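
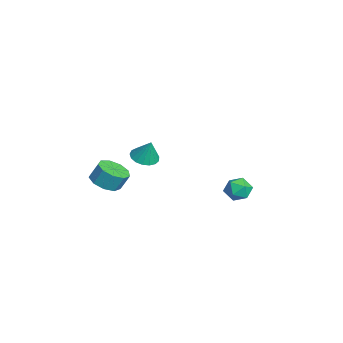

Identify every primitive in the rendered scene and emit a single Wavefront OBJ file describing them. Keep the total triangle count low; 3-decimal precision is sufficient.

v -3.657 -3.655 -3.137
v -3.018 -4.323 -2.841
v -2.945 -3.812 -1.847
v -3.583 -3.145 -2.143
v -2.7 -3.815 -3.126
v -2.627 -3.305 -2.132
v -2.829 -3.233 -3.415
v -2.756 -2.722 -2.421
v -3.346 -2.848 -3.575
v -3.272 -2.337 -2.581
v -4.008 -2.841 -3.53
v -3.934 -2.33 -2.536
v -4.505 -3.215 -3.301
v -4.432 -2.704 -2.306
v -4.606 -3.795 -2.995
v -4.533 -3.285 -2.001
v -4.263 -4.31 -2.756
v -4.189 -3.799 -1.762
v -3.636 -4.519 -2.695
v -3.562 -4.008 -1.701
v -2.928 3.932 -4.445
v -2.13 3.858 -4.127
v -3.41 3.102 -3.433
v -2.612 3.028 -3.115
v -3.028 3.781 -3.062
v -2.731 4.294 -3.688
v -2.809 2.666 -3.872
v -2.512 3.179 -4.498
v -2.057 3.075 -3.773
v -2.192 3.764 -3.272
v -3.348 3.196 -4.288
v -3.483 3.885 -3.787
v 1.323 -2.087 1.46
v 1.865 -1.605 1.173
v 1.697 -1.793 2.66
v 1.565 -1.387 1.214
v 1.209 -1.329 1.311
v 0.879 -1.445 1.442
v 0.651 -1.708 1.578
v 0.577 -2.057 1.686
v 0.673 -2.413 1.743
v 0.919 -2.695 1.735
v 1.257 -2.836 1.664
v 1.61 -2.807 1.547
v 1.897 -2.612 1.409
v 2.053 -2.297 1.284
v 2.041 -1.933 1.198
f 2 1 5
f 2 5 3
f 3 5 6
f 3 6 4
f 5 1 7
f 5 7 6
f 6 7 8
f 6 8 4
f 7 1 9
f 7 9 8
f 8 9 10
f 8 10 4
f 9 1 11
f 9 11 10
f 10 11 12
f 10 12 4
f 11 1 13
f 11 13 12
f 12 13 14
f 12 14 4
f 13 1 15
f 13 15 14
f 14 15 16
f 14 16 4
f 15 1 17
f 15 17 16
f 16 17 18
f 16 18 4
f 17 1 19
f 17 19 18
f 18 19 20
f 18 20 4
f 19 1 2
f 19 2 20
f 20 2 3
f 20 3 4
f 21 32 26
f 21 26 22
f 21 22 28
f 21 28 31
f 21 31 32
f 22 26 30
f 26 32 25
f 32 31 23
f 31 28 27
f 28 22 29
f 24 30 25
f 24 25 23
f 24 23 27
f 24 27 29
f 24 29 30
f 25 30 26
f 23 25 32
f 27 23 31
f 29 27 28
f 30 29 22
f 34 33 36
f 34 36 35
f 36 33 37
f 36 37 35
f 37 33 38
f 37 38 35
f 38 33 39
f 38 39 35
f 39 33 40
f 39 40 35
f 40 33 41
f 40 41 35
f 41 33 42
f 41 42 35
f 42 33 43
f 42 43 35
f 43 33 44
f 43 44 35
f 44 33 45
f 44 45 35
f 45 33 46
f 45 46 35
f 46 33 47
f 46 47 35
f 47 33 34
f 47 34 35



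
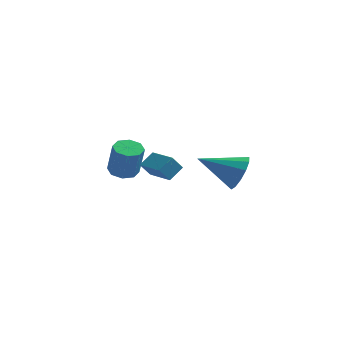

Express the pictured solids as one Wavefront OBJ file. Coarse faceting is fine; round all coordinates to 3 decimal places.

v 2.58 -2.572 -0.086
v 3.036 -2.806 0.75
v 0.8 -3.008 0.766
v 2.92 -2.267 0.781
v 2.695 -1.825 0.538
v 2.434 -1.621 0.097
v 2.219 -1.718 -0.402
v 2.119 -2.087 -0.801
v 2.165 -2.61 -0.973
v 2.342 -3.121 -0.862
v 2.595 -3.458 -0.506
v 2.844 -3.514 -0.015
v 3.008 -3.271 0.452
v -2.802 0.472 -1.691
v -2.373 1.147 -1.143
v -2.398 0.8 -2.413
v -1.969 1.476 -1.865
v -1.611 -0.476 -1.455
v -1.182 0.2 -0.907
v -1.207 -0.147 -2.177
v -0.778 0.528 -1.629
v -3.736 0.943 -2.367
v -3.347 1.583 -2.32
v -2.975 1.236 -0.667
v -3.364 0.597 -0.713
v -3.9 1.651 -2.182
v -3.528 1.305 -0.528
v -4.356 1.305 -2.151
v -3.984 0.959 -0.498
v -4.45 0.747 -2.247
v -4.078 0.401 -0.594
v -4.125 0.304 -2.413
v -3.753 -0.043 -0.76
v -3.572 0.235 -2.552
v -3.2 -0.111 -0.898
v -3.116 0.581 -2.582
v -2.744 0.235 -0.929
v -3.022 1.139 -2.486
v -2.65 0.793 -0.833
f 2 1 4
f 2 4 3
f 4 1 5
f 4 5 3
f 5 1 6
f 5 6 3
f 6 1 7
f 6 7 3
f 7 1 8
f 7 8 3
f 8 1 9
f 8 9 3
f 9 1 10
f 9 10 3
f 10 1 11
f 10 11 3
f 11 1 12
f 11 12 3
f 12 1 13
f 12 13 3
f 13 1 2
f 13 2 3
f 15 17 14
f 18 15 14
f 14 17 16
f 16 18 14
f 15 21 17
f 19 15 18
f 19 21 15
f 17 21 16
f 20 18 16
f 16 21 20
f 20 19 18
f 21 19 20
f 23 22 26
f 23 26 24
f 24 26 27
f 24 27 25
f 26 22 28
f 26 28 27
f 27 28 29
f 27 29 25
f 28 22 30
f 28 30 29
f 29 30 31
f 29 31 25
f 30 22 32
f 30 32 31
f 31 32 33
f 31 33 25
f 32 22 34
f 32 34 33
f 33 34 35
f 33 35 25
f 34 22 36
f 34 36 35
f 35 36 37
f 35 37 25
f 36 22 38
f 36 38 37
f 37 38 39
f 37 39 25
f 38 22 23
f 38 23 39
f 39 23 24
f 39 24 25



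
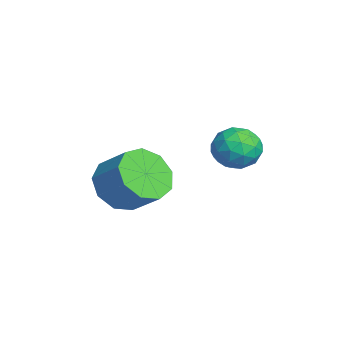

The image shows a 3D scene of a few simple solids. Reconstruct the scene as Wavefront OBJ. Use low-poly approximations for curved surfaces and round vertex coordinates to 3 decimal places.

v 0.715 0.53 -2.44
v 1.417 -0.167 -2.471
v 2.147 0.533 -1.67
v 1.445 1.23 -1.64
v 1.52 0.287 -2.962
v 2.25 0.987 -2.162
v 1.247 0.855 -3.21
v 1.977 1.555 -2.409
v 0.724 1.271 -3.097
v 1.454 1.971 -2.296
v 0.197 1.34 -2.677
v 0.928 2.04 -1.876
v -0.087 1.03 -2.146
v 0.643 1.73 -1.346
v 0.004 0.486 -1.753
v 0.734 1.186 -0.953
v 0.427 -0.037 -1.682
v 1.157 0.663 -0.881
v 0.985 -0.295 -1.965
v 1.716 0.405 -1.165
v 1.799 4.512 -0.471
v 2.505 4.188 -0.656
v 1.275 3.332 -0.404
v 1.981 3.008 -0.589
v 1.878 3.364 0.119
v 2.202 4.094 0.078
v 1.578 3.426 -1.138
v 1.902 4.156 -1.179
v 2.369 3.517 -1.067
v 2.554 3.479 -0.291
v 1.226 4.041 -0.769
v 1.411 4.003 0.007
v 2.198 4.454 -0.569
v 1.582 3.066 -0.491
v 1.521 3.276 -0.075
v 1.937 3.085 -0.183
v 2.019 4.398 -0.138
v 2.435 4.208 -0.247
v 2.066 3.724 0.208
v 1.345 3.312 -0.813
v 1.761 3.122 -0.922
v 1.843 4.435 -0.877
v 2.259 4.244 -0.985
v 1.714 3.796 -1.268
v 2.533 3.869 -0.92
v 2.225 3.175 -0.881
v 1.988 3.421 -1.203
v 2.179 3.85 -1.227
v 2.642 3.846 -0.463
v 2.334 3.152 -0.424
v 2.273 3.362 -0.008
v 2.464 3.791 -0.032
v 2.562 3.452 -0.705
v 1.446 4.368 -0.636
v 1.138 3.674 -0.597
v 1.316 3.729 -1.028
v 1.507 4.158 -1.052
v 1.555 4.345 -0.179
v 1.247 3.651 -0.14
v 1.601 3.67 0.167
v 1.792 4.099 0.143
v 1.218 4.068 -0.355
f 2 1 5
f 2 5 3
f 3 5 6
f 3 6 4
f 5 1 7
f 5 7 6
f 6 7 8
f 6 8 4
f 7 1 9
f 7 9 8
f 8 9 10
f 8 10 4
f 9 1 11
f 9 11 10
f 10 11 12
f 10 12 4
f 11 1 13
f 11 13 12
f 12 13 14
f 12 14 4
f 13 1 15
f 13 15 14
f 14 15 16
f 14 16 4
f 15 1 17
f 15 17 16
f 16 17 18
f 16 18 4
f 17 1 19
f 17 19 18
f 18 19 20
f 18 20 4
f 19 1 2
f 19 2 20
f 20 2 3
f 20 3 4
f 21 58 37
f 58 32 61
f 37 61 26
f 58 61 37
f 21 37 33
f 37 26 38
f 33 38 22
f 37 38 33
f 21 33 42
f 33 22 43
f 42 43 28
f 33 43 42
f 21 42 54
f 42 28 57
f 54 57 31
f 42 57 54
f 21 54 58
f 54 31 62
f 58 62 32
f 54 62 58
f 22 38 49
f 38 26 52
f 49 52 30
f 38 52 49
f 26 61 39
f 61 32 60
f 39 60 25
f 61 60 39
f 32 62 59
f 62 31 55
f 59 55 23
f 62 55 59
f 31 57 56
f 57 28 44
f 56 44 27
f 57 44 56
f 28 43 48
f 43 22 45
f 48 45 29
f 43 45 48
f 24 50 36
f 50 30 51
f 36 51 25
f 50 51 36
f 24 36 34
f 36 25 35
f 34 35 23
f 36 35 34
f 24 34 41
f 34 23 40
f 41 40 27
f 34 40 41
f 24 41 46
f 41 27 47
f 46 47 29
f 41 47 46
f 24 46 50
f 46 29 53
f 50 53 30
f 46 53 50
f 25 51 39
f 51 30 52
f 39 52 26
f 51 52 39
f 23 35 59
f 35 25 60
f 59 60 32
f 35 60 59
f 27 40 56
f 40 23 55
f 56 55 31
f 40 55 56
f 29 47 48
f 47 27 44
f 48 44 28
f 47 44 48
f 30 53 49
f 53 29 45
f 49 45 22
f 53 45 49



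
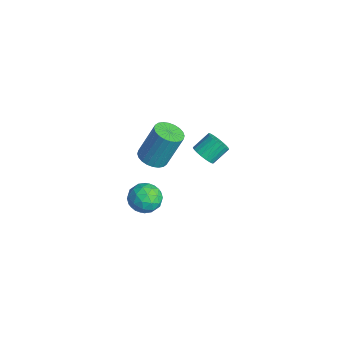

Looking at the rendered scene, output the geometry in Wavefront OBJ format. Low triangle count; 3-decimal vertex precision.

v 0.741 -0.09 2.095
v 1.374 -0.216 2.39
v 1.213 0.684 3.12
v 0.579 0.81 2.825
v 1.444 -0.028 2.174
v 1.282 0.872 2.904
v 1.392 0.15 1.944
v 1.23 1.05 2.673
v 1.227 0.286 1.74
v 1.066 1.186 2.469
v 0.979 0.356 1.597
v 0.817 1.257 2.327
v 0.689 0.35 1.541
v 0.527 1.25 2.27
v 0.408 0.268 1.58
v 0.247 1.168 2.31
v 0.185 0.124 1.709
v 0.023 1.024 2.438
v 0.058 -0.058 1.904
v -0.104 0.842 2.634
v 0.049 -0.244 2.132
v -0.113 0.656 2.862
v 0.159 -0.405 2.354
v -0.002 0.496 3.084
v 0.371 -0.51 2.532
v 0.209 0.39 3.261
v 0.646 -0.543 2.633
v 0.484 0.357 3.363
v 0.937 -0.498 2.642
v 0.776 0.402 3.372
v 1.195 -0.382 2.556
v 1.033 0.518 3.286
v 0.089 -2.591 2.142
v 0.72 -3.102 2.311
v 0.883 -2.24 4.307
v 0.251 -1.729 4.138
v 0.877 -2.846 2.188
v 1.04 -1.985 4.184
v 0.913 -2.552 2.058
v 1.076 -1.69 4.054
v 0.824 -2.263 1.941
v 0.987 -1.402 3.937
v 0.623 -2.025 1.854
v 0.786 -1.163 3.85
v 0.341 -1.872 1.811
v 0.503 -1.011 3.807
v 0.02 -1.829 1.819
v 0.183 -0.968 3.815
v -0.291 -1.902 1.876
v -0.128 -1.041 3.872
v -0.543 -2.08 1.973
v -0.38 -1.218 3.969
v -0.7 -2.335 2.096
v -0.537 -1.474 4.092
v -0.736 -2.63 2.226
v -0.573 -1.768 4.222
v -0.647 -2.918 2.343
v -0.484 -2.057 4.339
v -0.446 -3.157 2.43
v -0.283 -2.295 4.426
v -0.163 -3.309 2.473
v -0.001 -2.448 4.469
v 0.157 -3.352 2.465
v 0.32 -2.491 4.461
v 0.468 -3.279 2.408
v 0.631 -2.418 4.404
v -1.549 -1.835 -4.006
v -1.038 -2.668 -3.753
v -2.582 -2.092 -2.767
v -2.071 -2.925 -2.514
v -1.65 -2.016 -2.386
v -1.012 -1.857 -3.152
v -2.608 -2.903 -3.368
v -1.97 -2.744 -4.134
v -1.692 -3.328 -3.358
v -1.1 -2.779 -2.752
v -2.52 -1.981 -3.768
v -1.928 -1.432 -3.162
v -1.203 -2.229 -3.988
v -2.417 -2.531 -2.532
v -2.17 -1.997 -2.457
v -1.869 -2.486 -2.308
v -1.188 -1.753 -3.635
v -0.887 -2.242 -3.486
v -1.247 -1.859 -2.683
v -2.733 -2.518 -3.034
v -2.432 -3.007 -2.885
v -1.751 -2.274 -4.212
v -1.45 -2.763 -4.063
v -2.373 -2.901 -3.837
v -1.287 -3.106 -3.607
v -1.894 -3.257 -2.879
v -2.21 -3.244 -3.381
v -1.835 -3.151 -3.831
v -0.939 -2.784 -3.251
v -1.546 -2.935 -2.522
v -1.299 -2.401 -2.448
v -0.924 -2.307 -2.898
v -1.324 -3.172 -3.019
v -2.074 -1.825 -3.998
v -2.681 -1.976 -3.269
v -2.696 -2.453 -3.622
v -2.321 -2.359 -4.072
v -1.726 -1.503 -3.641
v -2.333 -1.654 -2.913
v -1.785 -1.609 -2.689
v -1.41 -1.516 -3.139
v -2.296 -1.588 -3.501
f 2 1 5
f 2 5 3
f 3 5 6
f 3 6 4
f 5 1 7
f 5 7 6
f 6 7 8
f 6 8 4
f 7 1 9
f 7 9 8
f 8 9 10
f 8 10 4
f 9 1 11
f 9 11 10
f 10 11 12
f 10 12 4
f 11 1 13
f 11 13 12
f 12 13 14
f 12 14 4
f 13 1 15
f 13 15 14
f 14 15 16
f 14 16 4
f 15 1 17
f 15 17 16
f 16 17 18
f 16 18 4
f 17 1 19
f 17 19 18
f 18 19 20
f 18 20 4
f 19 1 21
f 19 21 20
f 20 21 22
f 20 22 4
f 21 1 23
f 21 23 22
f 22 23 24
f 22 24 4
f 23 1 25
f 23 25 24
f 24 25 26
f 24 26 4
f 25 1 27
f 25 27 26
f 26 27 28
f 26 28 4
f 27 1 29
f 27 29 28
f 28 29 30
f 28 30 4
f 29 1 31
f 29 31 30
f 30 31 32
f 30 32 4
f 31 1 2
f 31 2 32
f 32 2 3
f 32 3 4
f 34 33 37
f 34 37 35
f 35 37 38
f 35 38 36
f 37 33 39
f 37 39 38
f 38 39 40
f 38 40 36
f 39 33 41
f 39 41 40
f 40 41 42
f 40 42 36
f 41 33 43
f 41 43 42
f 42 43 44
f 42 44 36
f 43 33 45
f 43 45 44
f 44 45 46
f 44 46 36
f 45 33 47
f 45 47 46
f 46 47 48
f 46 48 36
f 47 33 49
f 47 49 48
f 48 49 50
f 48 50 36
f 49 33 51
f 49 51 50
f 50 51 52
f 50 52 36
f 51 33 53
f 51 53 52
f 52 53 54
f 52 54 36
f 53 33 55
f 53 55 54
f 54 55 56
f 54 56 36
f 55 33 57
f 55 57 56
f 56 57 58
f 56 58 36
f 57 33 59
f 57 59 58
f 58 59 60
f 58 60 36
f 59 33 61
f 59 61 60
f 60 61 62
f 60 62 36
f 61 33 63
f 61 63 62
f 62 63 64
f 62 64 36
f 63 33 65
f 63 65 64
f 64 65 66
f 64 66 36
f 65 33 34
f 65 34 66
f 66 34 35
f 66 35 36
f 67 104 83
f 104 78 107
f 83 107 72
f 104 107 83
f 67 83 79
f 83 72 84
f 79 84 68
f 83 84 79
f 67 79 88
f 79 68 89
f 88 89 74
f 79 89 88
f 67 88 100
f 88 74 103
f 100 103 77
f 88 103 100
f 67 100 104
f 100 77 108
f 104 108 78
f 100 108 104
f 68 84 95
f 84 72 98
f 95 98 76
f 84 98 95
f 72 107 85
f 107 78 106
f 85 106 71
f 107 106 85
f 78 108 105
f 108 77 101
f 105 101 69
f 108 101 105
f 77 103 102
f 103 74 90
f 102 90 73
f 103 90 102
f 74 89 94
f 89 68 91
f 94 91 75
f 89 91 94
f 70 96 82
f 96 76 97
f 82 97 71
f 96 97 82
f 70 82 80
f 82 71 81
f 80 81 69
f 82 81 80
f 70 80 87
f 80 69 86
f 87 86 73
f 80 86 87
f 70 87 92
f 87 73 93
f 92 93 75
f 87 93 92
f 70 92 96
f 92 75 99
f 96 99 76
f 92 99 96
f 71 97 85
f 97 76 98
f 85 98 72
f 97 98 85
f 69 81 105
f 81 71 106
f 105 106 78
f 81 106 105
f 73 86 102
f 86 69 101
f 102 101 77
f 86 101 102
f 75 93 94
f 93 73 90
f 94 90 74
f 93 90 94
f 76 99 95
f 99 75 91
f 95 91 68
f 99 91 95



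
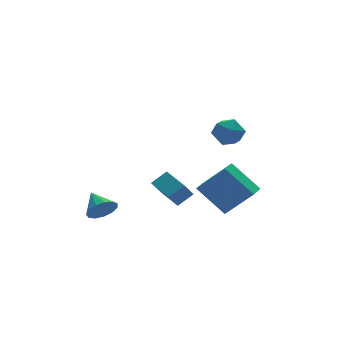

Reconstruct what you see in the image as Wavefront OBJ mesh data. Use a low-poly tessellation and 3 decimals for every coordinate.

v -1.718 3.096 -3.534
v -1.464 3.437 -4.199
v -1.722 4.244 -2.946
v -1.909 3.444 -4.217
v -2.293 3.341 -4.017
v -2.495 3.16 -3.664
v -2.45 2.958 -3.27
v -2.173 2.801 -2.959
v -1.752 2.736 -2.831
v -1.32 2.786 -2.926
v -1.014 2.934 -3.214
v -0.932 3.134 -3.603
v -1.1 3.321 -3.971
v 0.597 0.997 -2.24
v 1.396 0.978 -1.69
v 0.513 2.545 -2.063
v 1.311 2.526 -1.513
v 1.129 1.114 -3.007
v 1.927 1.095 -2.457
v 1.044 2.662 -2.83
v 1.843 2.643 -2.28
v 1.738 -0.834 2.435
v 2.364 -0.667 2.955
v 2.256 -2.053 2.205
v 2.882 -1.886 2.725
v 2.111 -1.985 3.02
v 1.791 -1.232 3.162
v 2.829 -1.488 1.998
v 2.509 -0.735 2.14
v 3.038 -1.071 2.685
v 2.594 -1.378 3.317
v 2.026 -1.342 1.843
v 1.582 -1.649 2.475
v 2.818 -0.237 -3.316
v 3.836 -1.054 -1.908
v 1.997 0.958 -2.027
v 3.015 0.141 -0.619
v 3.545 0.419 -3.461
v 4.563 -0.398 -2.053
v 2.724 1.614 -2.172
v 3.742 0.797 -0.764
f 2 1 4
f 2 4 3
f 4 1 5
f 4 5 3
f 5 1 6
f 5 6 3
f 6 1 7
f 6 7 3
f 7 1 8
f 7 8 3
f 8 1 9
f 8 9 3
f 9 1 10
f 9 10 3
f 10 1 11
f 10 11 3
f 11 1 12
f 11 12 3
f 12 1 13
f 12 13 3
f 13 1 2
f 13 2 3
f 15 17 14
f 18 15 14
f 14 17 16
f 16 18 14
f 15 21 17
f 19 15 18
f 19 21 15
f 17 21 16
f 20 18 16
f 16 21 20
f 20 19 18
f 21 19 20
f 22 33 27
f 22 27 23
f 22 23 29
f 22 29 32
f 22 32 33
f 23 27 31
f 27 33 26
f 33 32 24
f 32 29 28
f 29 23 30
f 25 31 26
f 25 26 24
f 25 24 28
f 25 28 30
f 25 30 31
f 26 31 27
f 24 26 33
f 28 24 32
f 30 28 29
f 31 30 23
f 35 37 34
f 38 35 34
f 34 37 36
f 36 38 34
f 35 41 37
f 39 35 38
f 39 41 35
f 37 41 36
f 40 38 36
f 36 41 40
f 40 39 38
f 41 39 40



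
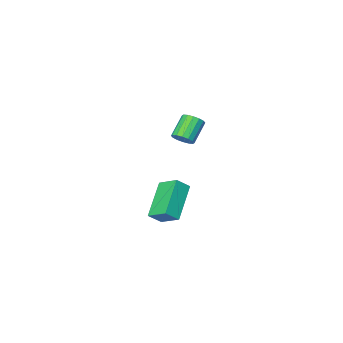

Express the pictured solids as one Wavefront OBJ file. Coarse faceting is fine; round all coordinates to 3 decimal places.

v 1.204 -3.936 -3.088
v 0.866 -2.903 -2.47
v 0.562 -3.811 -3.647
v 0.225 -2.778 -3.029
v 2.495 -2.782 -4.311
v 2.158 -1.749 -3.693
v 1.854 -2.657 -4.87
v 1.516 -1.624 -4.252
v 1.781 -0.875 1.514
v 2.203 -1.056 1.834
v 1.361 -1.506 2.687
v 0.939 -1.325 2.366
v 2.15 -0.785 1.925
v 1.308 -1.236 2.778
v 1.998 -0.539 1.906
v 1.157 -0.99 2.758
v 1.788 -0.383 1.781
v 0.947 -0.833 2.634
v 1.576 -0.358 1.585
v 0.735 -0.809 2.438
v 1.419 -0.472 1.37
v 0.578 -0.923 2.222
v 1.359 -0.694 1.193
v 0.517 -1.144 2.046
v 1.412 -0.964 1.102
v 0.57 -1.415 1.955
v 1.563 -1.21 1.122
v 0.722 -1.661 1.974
v 1.773 -1.367 1.246
v 0.932 -1.817 2.099
v 1.985 -1.391 1.442
v 1.144 -1.842 2.295
v 2.142 -1.277 1.658
v 1.301 -1.728 2.51
f 2 4 1
f 5 2 1
f 1 4 3
f 3 5 1
f 2 8 4
f 6 2 5
f 6 8 2
f 4 8 3
f 7 5 3
f 3 8 7
f 7 6 5
f 8 6 7
f 10 9 13
f 10 13 11
f 11 13 14
f 11 14 12
f 13 9 15
f 13 15 14
f 14 15 16
f 14 16 12
f 15 9 17
f 15 17 16
f 16 17 18
f 16 18 12
f 17 9 19
f 17 19 18
f 18 19 20
f 18 20 12
f 19 9 21
f 19 21 20
f 20 21 22
f 20 22 12
f 21 9 23
f 21 23 22
f 22 23 24
f 22 24 12
f 23 9 25
f 23 25 24
f 24 25 26
f 24 26 12
f 25 9 27
f 25 27 26
f 26 27 28
f 26 28 12
f 27 9 29
f 27 29 28
f 28 29 30
f 28 30 12
f 29 9 31
f 29 31 30
f 30 31 32
f 30 32 12
f 31 9 33
f 31 33 32
f 32 33 34
f 32 34 12
f 33 9 10
f 33 10 34
f 34 10 11
f 34 11 12



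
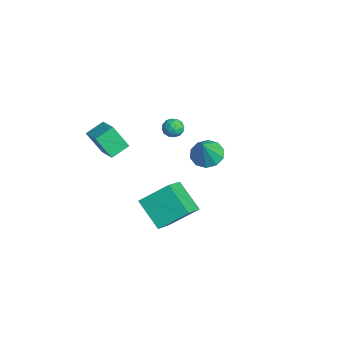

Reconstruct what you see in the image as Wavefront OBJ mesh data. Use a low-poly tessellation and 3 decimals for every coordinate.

v -3.946 -3.628 1.869
v -2.518 -3.496 2.484
v -4.247 -2.542 2.335
v -2.82 -2.409 2.95
v -3.42 -2.891 0.49
v -1.993 -2.758 1.105
v -3.722 -1.804 0.956
v -2.294 -1.672 1.571
v -1.943 0.789 3.233
v -1.464 1.03 2.862
v -1.296 0.03 3.578
v -0.817 0.271 3.207
v -1.028 0.606 3.725
v -1.428 1.075 3.512
v -1.332 -0.015 2.928
v -1.732 0.454 2.715
v -1.086 0.533 2.674
v -0.898 0.916 3.166
v -1.862 0.144 3.274
v -1.674 0.527 3.766
v -1.76 0.976 3.018
v -1 0.084 3.422
v -1.124 0.281 3.727
v -0.842 0.422 3.509
v -1.739 1.003 3.399
v -1.457 1.144 3.181
v -1.201 0.895 3.688
v -1.303 -0.084 3.259
v -1.021 0.057 3.041
v -1.918 0.638 2.931
v -1.636 0.779 2.713
v -1.559 0.165 2.752
v -1.257 0.825 2.689
v -0.876 0.379 2.891
v -1.179 0.211 2.728
v -1.414 0.487 2.602
v -1.146 1.051 2.978
v -0.766 0.605 3.181
v -0.89 0.802 3.485
v -1.125 1.077 3.36
v -0.924 0.759 2.867
v -1.994 0.455 3.259
v -1.614 0.009 3.462
v -1.635 -0.017 3.08
v -1.87 0.258 2.955
v -1.884 0.681 3.549
v -1.503 0.235 3.751
v -1.346 0.573 3.838
v -1.581 0.849 3.712
v -1.836 0.301 3.573
v -2.67 2.976 -0.711
v -2.004 3.706 -0.764
v -1.89 2.384 0.951
v -2.491 3.917 -0.46
v -3.047 3.768 -0.252
v -3.459 3.317 -0.22
v -3.57 2.736 -0.375
v -3.337 2.246 -0.659
v -2.849 2.036 -0.963
v -2.293 2.184 -1.171
v -1.881 2.636 -1.203
v -1.771 3.217 -1.048
v 3.067 -1.189 -0.818
v 1.569 -1.765 0.392
v 3.353 0.373 0.28
v 1.855 -0.204 1.49
v 4.445 -2.276 0.37
v 2.947 -2.853 1.58
v 4.731 -0.715 1.468
v 3.233 -1.291 2.678
f 2 4 1
f 5 2 1
f 1 4 3
f 3 5 1
f 2 8 4
f 6 2 5
f 6 8 2
f 4 8 3
f 7 5 3
f 3 8 7
f 7 6 5
f 8 6 7
f 9 46 25
f 46 20 49
f 25 49 14
f 46 49 25
f 9 25 21
f 25 14 26
f 21 26 10
f 25 26 21
f 9 21 30
f 21 10 31
f 30 31 16
f 21 31 30
f 9 30 42
f 30 16 45
f 42 45 19
f 30 45 42
f 9 42 46
f 42 19 50
f 46 50 20
f 42 50 46
f 10 26 37
f 26 14 40
f 37 40 18
f 26 40 37
f 14 49 27
f 49 20 48
f 27 48 13
f 49 48 27
f 20 50 47
f 50 19 43
f 47 43 11
f 50 43 47
f 19 45 44
f 45 16 32
f 44 32 15
f 45 32 44
f 16 31 36
f 31 10 33
f 36 33 17
f 31 33 36
f 12 38 24
f 38 18 39
f 24 39 13
f 38 39 24
f 12 24 22
f 24 13 23
f 22 23 11
f 24 23 22
f 12 22 29
f 22 11 28
f 29 28 15
f 22 28 29
f 12 29 34
f 29 15 35
f 34 35 17
f 29 35 34
f 12 34 38
f 34 17 41
f 38 41 18
f 34 41 38
f 13 39 27
f 39 18 40
f 27 40 14
f 39 40 27
f 11 23 47
f 23 13 48
f 47 48 20
f 23 48 47
f 15 28 44
f 28 11 43
f 44 43 19
f 28 43 44
f 17 35 36
f 35 15 32
f 36 32 16
f 35 32 36
f 18 41 37
f 41 17 33
f 37 33 10
f 41 33 37
f 52 51 54
f 52 54 53
f 54 51 55
f 54 55 53
f 55 51 56
f 55 56 53
f 56 51 57
f 56 57 53
f 57 51 58
f 57 58 53
f 58 51 59
f 58 59 53
f 59 51 60
f 59 60 53
f 60 51 61
f 60 61 53
f 61 51 62
f 61 62 53
f 62 51 52
f 62 52 53
f 64 66 63
f 67 64 63
f 63 66 65
f 65 67 63
f 64 70 66
f 68 64 67
f 68 70 64
f 66 70 65
f 69 67 65
f 65 70 69
f 69 68 67
f 70 68 69



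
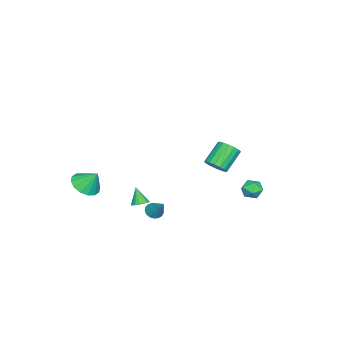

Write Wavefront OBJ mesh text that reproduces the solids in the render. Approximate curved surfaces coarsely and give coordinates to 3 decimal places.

v 3.518 -3.948 0.661
v 4.218 -3.5 0.315
v 3.542 -3.212 1.659
v 3.841 -3.275 0.158
v 3.378 -3.23 0.136
v 2.952 -3.377 0.255
v 2.678 -3.678 0.482
v 2.629 -4.05 0.758
v 2.818 -4.395 1.007
v 3.195 -4.62 1.164
v 3.658 -4.665 1.186
v 4.084 -4.518 1.067
v 4.358 -4.217 0.84
v 4.407 -3.845 0.564
v -4.475 3.025 -2.068
v -3.932 3.407 -2.331
v -4.048 2.073 -2.569
v -3.505 2.455 -2.832
v -3.549 2.334 -2.129
v -3.813 2.922 -1.819
v -4.167 2.558 -3.081
v -4.431 3.146 -2.771
v -3.741 3.118 -2.957
v -3.359 2.98 -2.369
v -4.621 2.5 -2.531
v -4.239 2.362 -1.943
v 1.716 -0.78 -1.707
v 1.929 -0.448 -2.075
v 2.324 0.02 -0.633
v 1.699 -0.342 -2.023
v 1.473 -0.337 -1.898
v 1.302 -0.433 -1.73
v 1.226 -0.609 -1.556
v 1.262 -0.824 -1.417
v 1.402 -1.028 -1.344
v 1.614 -1.176 -1.354
v 1.849 -1.233 -1.445
v 2.054 -1.186 -1.596
v 2.181 -1.046 -1.772
v 2.201 -0.845 -1.933
v 2.11 -0.629 -2.043
v 2.47 -1.258 -0.802
v 2.781 -0.936 -0.558
v 2.13 -1.662 0.162
v 2.589 -0.817 -0.576
v 2.373 -0.785 -0.638
v 2.177 -0.847 -0.734
v 2.038 -0.99 -0.842
v 1.985 -1.186 -0.943
v 2.028 -1.397 -1.016
v 2.159 -1.58 -1.047
v 2.351 -1.699 -1.029
v 2.567 -1.731 -0.966
v 2.764 -1.669 -0.871
v 2.902 -1.526 -0.762
v 2.955 -1.33 -0.662
v 2.912 -1.119 -0.589
v 2.874 3.139 3.239
v 3.312 3.545 3.542
v 2.284 3.908 4.543
v 1.846 3.501 4.241
v 3.169 3.734 3.327
v 2.141 4.096 4.328
v 2.958 3.787 3.091
v 1.93 4.149 4.092
v 2.727 3.691 2.889
v 1.699 4.053 3.89
v 2.531 3.469 2.768
v 1.503 3.831 3.769
v 2.413 3.171 2.754
v 1.385 3.533 3.756
v 2.401 2.866 2.852
v 1.373 3.228 3.853
v 2.497 2.623 3.039
v 1.469 2.985 4.04
v 2.679 2.499 3.271
v 1.651 2.861 4.272
v 2.907 2.521 3.496
v 1.878 2.883 4.497
v 3.126 2.685 3.663
v 2.098 3.047 4.664
v 3.288 2.953 3.732
v 2.26 3.315 4.733
v 3.355 3.263 3.689
v 2.327 3.626 4.69
f 2 1 4
f 2 4 3
f 4 1 5
f 4 5 3
f 5 1 6
f 5 6 3
f 6 1 7
f 6 7 3
f 7 1 8
f 7 8 3
f 8 1 9
f 8 9 3
f 9 1 10
f 9 10 3
f 10 1 11
f 10 11 3
f 11 1 12
f 11 12 3
f 12 1 13
f 12 13 3
f 13 1 14
f 13 14 3
f 14 1 2
f 14 2 3
f 15 26 20
f 15 20 16
f 15 16 22
f 15 22 25
f 15 25 26
f 16 20 24
f 20 26 19
f 26 25 17
f 25 22 21
f 22 16 23
f 18 24 19
f 18 19 17
f 18 17 21
f 18 21 23
f 18 23 24
f 19 24 20
f 17 19 26
f 21 17 25
f 23 21 22
f 24 23 16
f 28 27 30
f 28 30 29
f 30 27 31
f 30 31 29
f 31 27 32
f 31 32 29
f 32 27 33
f 32 33 29
f 33 27 34
f 33 34 29
f 34 27 35
f 34 35 29
f 35 27 36
f 35 36 29
f 36 27 37
f 36 37 29
f 37 27 38
f 37 38 29
f 38 27 39
f 38 39 29
f 39 27 40
f 39 40 29
f 40 27 41
f 40 41 29
f 41 27 28
f 41 28 29
f 43 42 45
f 43 45 44
f 45 42 46
f 45 46 44
f 46 42 47
f 46 47 44
f 47 42 48
f 47 48 44
f 48 42 49
f 48 49 44
f 49 42 50
f 49 50 44
f 50 42 51
f 50 51 44
f 51 42 52
f 51 52 44
f 52 42 53
f 52 53 44
f 53 42 54
f 53 54 44
f 54 42 55
f 54 55 44
f 55 42 56
f 55 56 44
f 56 42 57
f 56 57 44
f 57 42 43
f 57 43 44
f 59 58 62
f 59 62 60
f 60 62 63
f 60 63 61
f 62 58 64
f 62 64 63
f 63 64 65
f 63 65 61
f 64 58 66
f 64 66 65
f 65 66 67
f 65 67 61
f 66 58 68
f 66 68 67
f 67 68 69
f 67 69 61
f 68 58 70
f 68 70 69
f 69 70 71
f 69 71 61
f 70 58 72
f 70 72 71
f 71 72 73
f 71 73 61
f 72 58 74
f 72 74 73
f 73 74 75
f 73 75 61
f 74 58 76
f 74 76 75
f 75 76 77
f 75 77 61
f 76 58 78
f 76 78 77
f 77 78 79
f 77 79 61
f 78 58 80
f 78 80 79
f 79 80 81
f 79 81 61
f 80 58 82
f 80 82 81
f 81 82 83
f 81 83 61
f 82 58 84
f 82 84 83
f 83 84 85
f 83 85 61
f 84 58 59
f 84 59 85
f 85 59 60
f 85 60 61



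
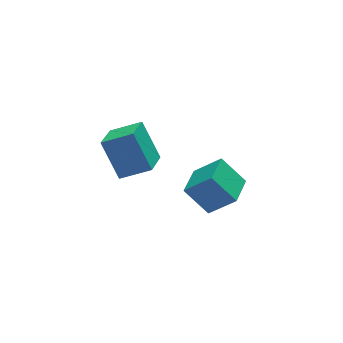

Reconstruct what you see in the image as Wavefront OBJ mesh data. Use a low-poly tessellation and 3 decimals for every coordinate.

v -1.839 1.918 -0.627
v -2.113 2.713 0.567
v -2.744 2.339 -1.114
v -3.017 3.134 0.079
v -1.203 2.786 -1.059
v -1.476 3.581 0.134
v -2.107 3.207 -1.547
v -2.381 4.002 -0.353
v 1.126 2.127 -3.706
v 0.528 2.746 -2.827
v 0.379 2.622 -4.563
v -0.219 3.24 -3.685
v 1.879 3.04 -3.835
v 1.281 3.658 -2.957
v 1.132 3.534 -4.693
v 0.534 4.153 -3.814
f 2 4 1
f 5 2 1
f 1 4 3
f 3 5 1
f 2 8 4
f 6 2 5
f 6 8 2
f 4 8 3
f 7 5 3
f 3 8 7
f 7 6 5
f 8 6 7
f 10 12 9
f 13 10 9
f 9 12 11
f 11 13 9
f 10 16 12
f 14 10 13
f 14 16 10
f 12 16 11
f 15 13 11
f 11 16 15
f 15 14 13
f 16 14 15



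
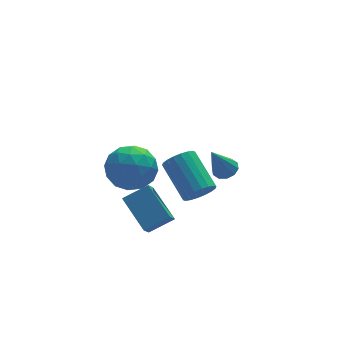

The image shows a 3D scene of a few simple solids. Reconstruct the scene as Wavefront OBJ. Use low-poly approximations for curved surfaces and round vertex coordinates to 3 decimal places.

v -2.841 0.026 0.318
v -1.845 -0.474 0.308
v -3.615 -1.526 0.812
v -2.619 -2.026 0.802
v -2.851 -1.262 1.58
v -2.373 -0.303 1.274
v -3.087 -1.697 -0.154
v -2.609 -0.738 -0.46
v -1.997 -1.539 0.016
v -1.851 -1.27 1.088
v -3.609 -0.73 0.032
v -3.463 -0.461 1.104
v -2.275 -0.088 0.269
v -3.185 -1.912 0.851
v -3.321 -1.463 1.308
v -2.736 -1.757 1.302
v -2.586 0.013 0.837
v -2 -0.281 0.831
v -2.591 -0.744 1.579
v -3.46 -1.719 0.289
v -2.874 -2.013 0.283
v -2.724 -0.243 -0.182
v -2.139 -0.537 -0.188
v -2.869 -1.256 -0.459
v -1.779 -1.007 0.092
v -2.234 -1.92 0.383
v -2.509 -1.727 -0.179
v -2.228 -1.163 -0.359
v -1.693 -0.849 0.722
v -2.148 -1.762 1.013
v -2.285 -1.313 1.47
v -2.004 -0.749 1.29
v -1.783 -1.475 0.55
v -3.312 -0.238 0.107
v -3.767 -1.151 0.398
v -3.456 -1.251 -0.17
v -3.175 -0.687 -0.35
v -3.226 -0.08 0.737
v -3.681 -0.993 1.028
v -3.232 -0.837 1.479
v -2.951 -0.273 1.299
v -3.677 -0.525 0.57
v 0.515 0.262 -2.816
v 1.118 0.592 -3.117
v 0.748 2.227 -2.064
v 0.145 1.898 -1.764
v 0.875 0.674 -3.33
v 0.505 2.31 -2.277
v 0.56 0.674 -3.441
v 0.19 2.31 -2.389
v 0.236 0.593 -3.429
v -0.133 2.229 -2.376
v -0.032 0.447 -3.295
v -0.402 2.083 -2.243
v -0.192 0.263 -3.067
v -0.562 1.899 -2.014
v -0.212 0.08 -2.789
v -0.582 1.716 -1.736
v -0.088 -0.067 -2.516
v -0.458 1.568 -1.463
v 0.155 -0.15 -2.303
v -0.215 1.486 -1.25
v 0.47 -0.15 -2.191
v 0.1 1.486 -1.139
v 0.793 -0.069 -2.204
v 0.424 1.567 -1.151
v 1.062 0.077 -2.337
v 0.692 1.713 -1.285
v 1.222 0.261 -2.566
v 0.852 1.897 -1.513
v 1.242 0.444 -2.844
v 0.872 2.08 -1.791
v 2.424 2.569 -3.501
v 2.828 2.917 -3.225
v 1.676 2.231 -1.979
v 2.54 3.13 -3.32
v 2.207 3.128 -3.484
v 1.958 2.914 -3.654
v 1.886 2.568 -3.766
v 2.02 2.222 -3.777
v 2.309 2.009 -3.683
v 2.642 2.01 -3.519
v 2.891 2.225 -3.348
v 2.963 2.571 -3.236
v -2.294 -1.15 -3.278
v -2.727 0.36 -2.379
v -1.952 -0.698 -3.871
v -2.385 0.812 -2.972
v -1.215 -1.192 -2.688
v -1.648 0.318 -1.789
v -0.873 -0.74 -3.281
v -1.306 0.77 -2.382
f 1 38 17
f 38 12 41
f 17 41 6
f 38 41 17
f 1 17 13
f 17 6 18
f 13 18 2
f 17 18 13
f 1 13 22
f 13 2 23
f 22 23 8
f 13 23 22
f 1 22 34
f 22 8 37
f 34 37 11
f 22 37 34
f 1 34 38
f 34 11 42
f 38 42 12
f 34 42 38
f 2 18 29
f 18 6 32
f 29 32 10
f 18 32 29
f 6 41 19
f 41 12 40
f 19 40 5
f 41 40 19
f 12 42 39
f 42 11 35
f 39 35 3
f 42 35 39
f 11 37 36
f 37 8 24
f 36 24 7
f 37 24 36
f 8 23 28
f 23 2 25
f 28 25 9
f 23 25 28
f 4 30 16
f 30 10 31
f 16 31 5
f 30 31 16
f 4 16 14
f 16 5 15
f 14 15 3
f 16 15 14
f 4 14 21
f 14 3 20
f 21 20 7
f 14 20 21
f 4 21 26
f 21 7 27
f 26 27 9
f 21 27 26
f 4 26 30
f 26 9 33
f 30 33 10
f 26 33 30
f 5 31 19
f 31 10 32
f 19 32 6
f 31 32 19
f 3 15 39
f 15 5 40
f 39 40 12
f 15 40 39
f 7 20 36
f 20 3 35
f 36 35 11
f 20 35 36
f 9 27 28
f 27 7 24
f 28 24 8
f 27 24 28
f 10 33 29
f 33 9 25
f 29 25 2
f 33 25 29
f 44 43 47
f 44 47 45
f 45 47 48
f 45 48 46
f 47 43 49
f 47 49 48
f 48 49 50
f 48 50 46
f 49 43 51
f 49 51 50
f 50 51 52
f 50 52 46
f 51 43 53
f 51 53 52
f 52 53 54
f 52 54 46
f 53 43 55
f 53 55 54
f 54 55 56
f 54 56 46
f 55 43 57
f 55 57 56
f 56 57 58
f 56 58 46
f 57 43 59
f 57 59 58
f 58 59 60
f 58 60 46
f 59 43 61
f 59 61 60
f 60 61 62
f 60 62 46
f 61 43 63
f 61 63 62
f 62 63 64
f 62 64 46
f 63 43 65
f 63 65 64
f 64 65 66
f 64 66 46
f 65 43 67
f 65 67 66
f 66 67 68
f 66 68 46
f 67 43 69
f 67 69 68
f 68 69 70
f 68 70 46
f 69 43 71
f 69 71 70
f 70 71 72
f 70 72 46
f 71 43 44
f 71 44 72
f 72 44 45
f 72 45 46
f 74 73 76
f 74 76 75
f 76 73 77
f 76 77 75
f 77 73 78
f 77 78 75
f 78 73 79
f 78 79 75
f 79 73 80
f 79 80 75
f 80 73 81
f 80 81 75
f 81 73 82
f 81 82 75
f 82 73 83
f 82 83 75
f 83 73 84
f 83 84 75
f 84 73 74
f 84 74 75
f 86 88 85
f 89 86 85
f 85 88 87
f 87 89 85
f 86 92 88
f 90 86 89
f 90 92 86
f 88 92 87
f 91 89 87
f 87 92 91
f 91 90 89
f 92 90 91



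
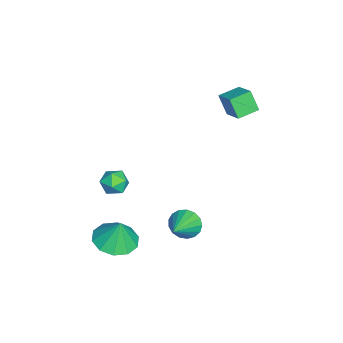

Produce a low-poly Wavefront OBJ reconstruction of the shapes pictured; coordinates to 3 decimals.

v -4.151 1.697 3.233
v -4.442 1.294 4.192
v -3.241 2.265 3.749
v -3.533 1.862 4.708
v -3.547 0.878 3.072
v -3.839 0.475 4.031
v -2.638 1.446 3.588
v -2.929 1.043 4.547
v 0.667 -3.374 -2.146
v 1.684 -3.304 -2.294
v 0.833 -3.106 -0.874
v 1.432 -2.726 -2.382
v 0.888 -2.395 -2.38
v 0.26 -2.438 -2.289
v -0.213 -2.838 -2.143
v -0.35 -3.443 -1.998
v -0.099 -4.021 -1.91
v 0.445 -4.352 -1.911
v 1.074 -4.309 -2.003
v 1.547 -3.909 -2.149
v -0.552 -3.457 0.948
v -0.173 -2.877 0.98
v 0.313 -4.043 1.36
v 0.692 -3.463 1.392
v 0.152 -3.548 1.819
v -0.383 -3.186 1.564
v 0.523 -3.734 0.776
v -0.012 -3.372 0.521
v 0.491 -3.048 0.873
v 0.262 -2.933 1.518
v -0.122 -3.987 0.822
v -0.351 -3.872 1.467
v 0.282 -0.457 -1.151
v 0.66 -0.32 -1.783
v 1.638 -0.783 -0.409
v 0.647 -0.001 -1.62
v 0.551 0.214 -1.349
v 0.393 0.275 -1.032
v 0.209 0.168 -0.743
v 0.042 -0.082 -0.547
v -0.07 -0.418 -0.489
v -0.102 -0.763 -0.583
v -0.045 -1.038 -0.807
v 0.086 -1.18 -1.109
v 0.262 -1.156 -1.421
v 0.442 -0.973 -1.671
v 0.586 -0.671 -1.802
f 2 4 1
f 5 2 1
f 1 4 3
f 3 5 1
f 2 8 4
f 6 2 5
f 6 8 2
f 4 8 3
f 7 5 3
f 3 8 7
f 7 6 5
f 8 6 7
f 10 9 12
f 10 12 11
f 12 9 13
f 12 13 11
f 13 9 14
f 13 14 11
f 14 9 15
f 14 15 11
f 15 9 16
f 15 16 11
f 16 9 17
f 16 17 11
f 17 9 18
f 17 18 11
f 18 9 19
f 18 19 11
f 19 9 20
f 19 20 11
f 20 9 10
f 20 10 11
f 21 32 26
f 21 26 22
f 21 22 28
f 21 28 31
f 21 31 32
f 22 26 30
f 26 32 25
f 32 31 23
f 31 28 27
f 28 22 29
f 24 30 25
f 24 25 23
f 24 23 27
f 24 27 29
f 24 29 30
f 25 30 26
f 23 25 32
f 27 23 31
f 29 27 28
f 30 29 22
f 34 33 36
f 34 36 35
f 36 33 37
f 36 37 35
f 37 33 38
f 37 38 35
f 38 33 39
f 38 39 35
f 39 33 40
f 39 40 35
f 40 33 41
f 40 41 35
f 41 33 42
f 41 42 35
f 42 33 43
f 42 43 35
f 43 33 44
f 43 44 35
f 44 33 45
f 44 45 35
f 45 33 46
f 45 46 35
f 46 33 47
f 46 47 35
f 47 33 34
f 47 34 35



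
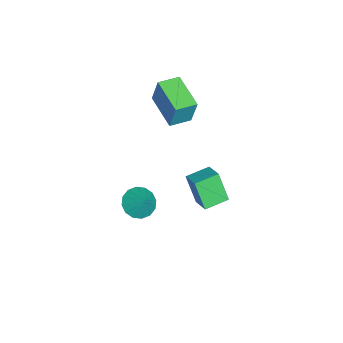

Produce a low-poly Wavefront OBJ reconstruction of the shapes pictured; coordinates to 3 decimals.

v 3.519 0.796 0.859
v 2.994 0.255 2.372
v 2.86 1.893 1.023
v 2.335 1.352 2.536
v 4.465 1.288 1.364
v 3.94 0.747 2.877
v 3.806 2.385 1.528
v 3.281 1.844 3.041
v -2.793 -0.747 3.171
v -2.544 -0.425 4.77
v -1.072 0.26 2.7
v -0.822 0.583 4.299
v -2.158 -1.783 3.281
v -1.908 -1.46 4.88
v -0.436 -0.775 2.81
v -0.187 -0.453 4.409
v 0.6 -2.262 -2.855
v 1.309 -2.061 -3.438
v 1.3 -1.738 -1.825
v 1.025 -1.666 -3.446
v 0.626 -1.431 -3.294
v 0.221 -1.419 -3.026
v -0.083 -1.632 -2.711
v -0.203 -2.014 -2.435
v -0.109 -2.462 -2.271
v 0.176 -2.857 -2.264
v 0.574 -3.092 -2.415
v 0.98 -3.105 -2.684
v 1.283 -2.891 -2.999
v 1.404 -2.509 -3.275
f 2 4 1
f 5 2 1
f 1 4 3
f 3 5 1
f 2 8 4
f 6 2 5
f 6 8 2
f 4 8 3
f 7 5 3
f 3 8 7
f 7 6 5
f 8 6 7
f 10 12 9
f 13 10 9
f 9 12 11
f 11 13 9
f 10 16 12
f 14 10 13
f 14 16 10
f 12 16 11
f 15 13 11
f 11 16 15
f 15 14 13
f 16 14 15
f 18 17 20
f 18 20 19
f 20 17 21
f 20 21 19
f 21 17 22
f 21 22 19
f 22 17 23
f 22 23 19
f 23 17 24
f 23 24 19
f 24 17 25
f 24 25 19
f 25 17 26
f 25 26 19
f 26 17 27
f 26 27 19
f 27 17 28
f 27 28 19
f 28 17 29
f 28 29 19
f 29 17 30
f 29 30 19
f 30 17 18
f 30 18 19



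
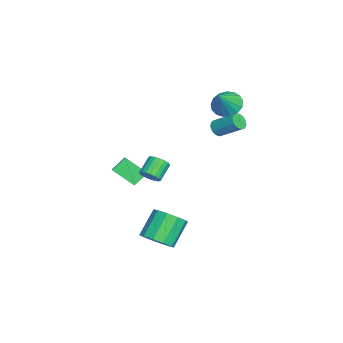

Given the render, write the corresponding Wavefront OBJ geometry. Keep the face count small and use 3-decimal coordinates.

v 3.405 -1.466 -4.335
v 3.822 -2.1 -3.683
v 2.731 -1.448 -2.353
v 2.315 -0.814 -3.005
v 4.147 -1.575 -3.674
v 3.056 -0.923 -2.343
v 4.19 -1.008 -3.917
v 3.099 -0.356 -2.586
v 3.933 -0.616 -4.319
v 2.842 0.036 -2.989
v 3.474 -0.549 -4.728
v 2.383 0.103 -3.398
v 2.989 -0.832 -4.987
v 1.898 -0.18 -3.657
v 2.664 -1.357 -4.997
v 1.573 -0.705 -3.666
v 2.621 -1.924 -4.754
v 1.53 -1.272 -3.423
v 2.878 -2.316 -4.351
v 1.787 -1.664 -3.021
v 3.337 -2.383 -3.942
v 2.246 -1.731 -2.612
v -1.79 -3.726 -1.146
v -0.651 -3.556 -0.462
v -1.425 -2.48 -2.064
v -0.285 -2.311 -1.38
v -1.275 -4.389 -1.84
v -0.135 -4.22 -1.156
v -0.909 -3.144 -2.758
v 0.23 -2.974 -2.074
v -4.174 1.733 2.041
v -3.705 1.181 1.441
v -3.066 1.307 3.299
v -3.504 1.582 1.399
v -3.457 2.017 1.504
v -3.573 2.386 1.732
v -3.828 2.607 2.031
v -4.162 2.626 2.332
v -4.498 2.442 2.566
v -4.761 2.095 2.68
v -4.889 1.664 2.648
v -4.853 1.25 2.476
v -4.662 0.946 2.205
v -4.359 0.823 1.896
v -4.014 0.908 1.62
v -3.682 1.246 0.351
v -3.365 0.881 0.672
v -2.86 2.13 1.59
v -3.178 2.494 1.269
v -3.171 0.982 0.428
v -2.667 2.231 1.347
v -3.14 1.167 0.16
v -2.636 2.415 1.079
v -3.281 1.376 -0.047
v -2.776 2.625 0.871
v -3.549 1.545 -0.128
v -3.045 2.793 0.79
v -3.86 1.618 -0.057
v -3.355 2.866 0.861
v -4.114 1.573 0.143
v -3.609 2.821 1.062
v -4.231 1.424 0.41
v -3.726 2.673 1.328
v -4.174 1.219 0.657
v -3.669 2.467 1.576
v -3.961 1.022 0.808
v -3.456 2.27 1.726
v -3.659 0.896 0.813
v -3.154 2.145 1.732
v 1.086 -2.043 -0.786
v 1.435 -2.202 -0.273
v 0.582 -1.776 0.439
v 0.234 -1.617 -0.074
v 1.518 -1.954 -0.322
v 0.666 -1.528 0.39
v 1.527 -1.722 -0.451
v 0.674 -1.295 0.261
v 1.459 -1.545 -0.638
v 0.607 -1.118 0.074
v 1.327 -1.454 -0.851
v 0.475 -1.027 -0.139
v 1.154 -1.465 -1.052
v 0.301 -1.038 -0.34
v 0.968 -1.576 -1.207
v 0.116 -1.149 -0.495
v 0.803 -1.768 -1.29
v -0.049 -1.341 -0.578
v 0.687 -2.008 -1.285
v -0.165 -1.581 -0.573
v 0.64 -2.253 -1.194
v -0.212 -1.826 -0.482
v 0.67 -2.463 -1.033
v -0.182 -2.036 -0.321
v 0.772 -2.6 -0.829
v -0.08 -2.173 -0.117
v 0.929 -2.64 -0.617
v 0.076 -2.213 0.095
v 1.112 -2.578 -0.435
v 0.26 -2.151 0.277
v 1.291 -2.423 -0.313
v 0.439 -1.996 0.399
f 2 1 5
f 2 5 3
f 3 5 6
f 3 6 4
f 5 1 7
f 5 7 6
f 6 7 8
f 6 8 4
f 7 1 9
f 7 9 8
f 8 9 10
f 8 10 4
f 9 1 11
f 9 11 10
f 10 11 12
f 10 12 4
f 11 1 13
f 11 13 12
f 12 13 14
f 12 14 4
f 13 1 15
f 13 15 14
f 14 15 16
f 14 16 4
f 15 1 17
f 15 17 16
f 16 17 18
f 16 18 4
f 17 1 19
f 17 19 18
f 18 19 20
f 18 20 4
f 19 1 21
f 19 21 20
f 20 21 22
f 20 22 4
f 21 1 2
f 21 2 22
f 22 2 3
f 22 3 4
f 24 26 23
f 27 24 23
f 23 26 25
f 25 27 23
f 24 30 26
f 28 24 27
f 28 30 24
f 26 30 25
f 29 27 25
f 25 30 29
f 29 28 27
f 30 28 29
f 32 31 34
f 32 34 33
f 34 31 35
f 34 35 33
f 35 31 36
f 35 36 33
f 36 31 37
f 36 37 33
f 37 31 38
f 37 38 33
f 38 31 39
f 38 39 33
f 39 31 40
f 39 40 33
f 40 31 41
f 40 41 33
f 41 31 42
f 41 42 33
f 42 31 43
f 42 43 33
f 43 31 44
f 43 44 33
f 44 31 45
f 44 45 33
f 45 31 32
f 45 32 33
f 47 46 50
f 47 50 48
f 48 50 51
f 48 51 49
f 50 46 52
f 50 52 51
f 51 52 53
f 51 53 49
f 52 46 54
f 52 54 53
f 53 54 55
f 53 55 49
f 54 46 56
f 54 56 55
f 55 56 57
f 55 57 49
f 56 46 58
f 56 58 57
f 57 58 59
f 57 59 49
f 58 46 60
f 58 60 59
f 59 60 61
f 59 61 49
f 60 46 62
f 60 62 61
f 61 62 63
f 61 63 49
f 62 46 64
f 62 64 63
f 63 64 65
f 63 65 49
f 64 46 66
f 64 66 65
f 65 66 67
f 65 67 49
f 66 46 68
f 66 68 67
f 67 68 69
f 67 69 49
f 68 46 47
f 68 47 69
f 69 47 48
f 69 48 49
f 71 70 74
f 71 74 72
f 72 74 75
f 72 75 73
f 74 70 76
f 74 76 75
f 75 76 77
f 75 77 73
f 76 70 78
f 76 78 77
f 77 78 79
f 77 79 73
f 78 70 80
f 78 80 79
f 79 80 81
f 79 81 73
f 80 70 82
f 80 82 81
f 81 82 83
f 81 83 73
f 82 70 84
f 82 84 83
f 83 84 85
f 83 85 73
f 84 70 86
f 84 86 85
f 85 86 87
f 85 87 73
f 86 70 88
f 86 88 87
f 87 88 89
f 87 89 73
f 88 70 90
f 88 90 89
f 89 90 91
f 89 91 73
f 90 70 92
f 90 92 91
f 91 92 93
f 91 93 73
f 92 70 94
f 92 94 93
f 93 94 95
f 93 95 73
f 94 70 96
f 94 96 95
f 95 96 97
f 95 97 73
f 96 70 98
f 96 98 97
f 97 98 99
f 97 99 73
f 98 70 100
f 98 100 99
f 99 100 101
f 99 101 73
f 100 70 71
f 100 71 101
f 101 71 72
f 101 72 73



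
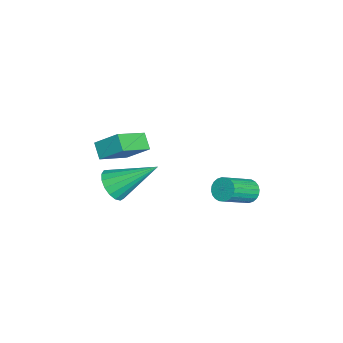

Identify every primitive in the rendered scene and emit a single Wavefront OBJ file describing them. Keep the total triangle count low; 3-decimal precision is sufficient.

v 1.97 1.902 -0.482
v 2.309 2.347 -0.372
v 3.288 1.364 0.593
v 2.95 0.918 0.482
v 2.161 2.362 -0.206
v 3.14 1.379 0.758
v 1.984 2.308 -0.082
v 2.964 1.324 0.882
v 1.806 2.191 -0.02
v 2.785 1.208 0.945
v 1.652 2.031 -0.027
v 2.631 1.047 0.937
v 1.547 1.851 -0.104
v 2.526 0.867 0.86
v 1.506 1.678 -0.239
v 2.485 0.695 0.726
v 1.536 1.54 -0.41
v 2.515 0.556 0.554
v 1.632 1.456 -0.593
v 2.611 0.473 0.372
v 1.78 1.441 -0.758
v 2.759 0.458 0.206
v 1.956 1.496 -0.882
v 2.936 0.512 0.082
v 2.135 1.612 -0.945
v 3.114 0.629 0.02
v 2.289 1.773 -0.937
v 3.268 0.789 0.027
v 2.394 1.953 -0.86
v 3.373 0.969 0.104
v 2.435 2.125 -0.726
v 3.414 1.142 0.239
v 2.405 2.264 -0.554
v 3.384 1.28 0.41
v 2.688 -3.417 0.306
v 3.24 -3.093 -0.157
v 2.712 -1.643 1.574
v 2.914 -2.979 -0.311
v 2.536 -2.965 -0.323
v 2.194 -3.054 -0.192
v 1.964 -3.227 0.054
v 1.9 -3.443 0.358
v 2.017 -3.653 0.65
v 2.288 -3.809 0.863
v 2.65 -3.875 0.949
v 3.021 -3.836 0.887
v 3.316 -3.701 0.693
v 3.467 -3.501 0.41
v 3.44 -3.281 0.103
v -0.539 -3.339 0.257
v -0.238 -2.365 1.112
v 0.078 -3.083 -0.251
v 0.379 -2.11 0.603
v 0.521 -4.35 1.037
v 0.822 -3.377 1.891
v 1.138 -4.095 0.528
v 1.439 -3.121 1.383
f 2 1 5
f 2 5 3
f 3 5 6
f 3 6 4
f 5 1 7
f 5 7 6
f 6 7 8
f 6 8 4
f 7 1 9
f 7 9 8
f 8 9 10
f 8 10 4
f 9 1 11
f 9 11 10
f 10 11 12
f 10 12 4
f 11 1 13
f 11 13 12
f 12 13 14
f 12 14 4
f 13 1 15
f 13 15 14
f 14 15 16
f 14 16 4
f 15 1 17
f 15 17 16
f 16 17 18
f 16 18 4
f 17 1 19
f 17 19 18
f 18 19 20
f 18 20 4
f 19 1 21
f 19 21 20
f 20 21 22
f 20 22 4
f 21 1 23
f 21 23 22
f 22 23 24
f 22 24 4
f 23 1 25
f 23 25 24
f 24 25 26
f 24 26 4
f 25 1 27
f 25 27 26
f 26 27 28
f 26 28 4
f 27 1 29
f 27 29 28
f 28 29 30
f 28 30 4
f 29 1 31
f 29 31 30
f 30 31 32
f 30 32 4
f 31 1 33
f 31 33 32
f 32 33 34
f 32 34 4
f 33 1 2
f 33 2 34
f 34 2 3
f 34 3 4
f 36 35 38
f 36 38 37
f 38 35 39
f 38 39 37
f 39 35 40
f 39 40 37
f 40 35 41
f 40 41 37
f 41 35 42
f 41 42 37
f 42 35 43
f 42 43 37
f 43 35 44
f 43 44 37
f 44 35 45
f 44 45 37
f 45 35 46
f 45 46 37
f 46 35 47
f 46 47 37
f 47 35 48
f 47 48 37
f 48 35 49
f 48 49 37
f 49 35 36
f 49 36 37
f 51 53 50
f 54 51 50
f 50 53 52
f 52 54 50
f 51 57 53
f 55 51 54
f 55 57 51
f 53 57 52
f 56 54 52
f 52 57 56
f 56 55 54
f 57 55 56



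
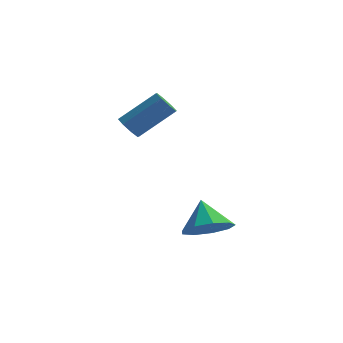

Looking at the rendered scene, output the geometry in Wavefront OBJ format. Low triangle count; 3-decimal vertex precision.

v 0.925 1.054 -1.052
v 1.749 0.842 -0.508
v 0.475 1.886 -0.048
v 1.866 1.391 -0.911
v 1.543 1.782 -1.379
v 0.931 1.833 -1.695
v 0.315 1.519 -1.71
v -0.015 0.987 -1.417
v 0.095 0.487 -0.954
v 0.592 0.252 -0.536
v 1.246 0.392 -0.36
v -2.527 3.066 2.792
v -2.098 2.752 2.513
v -0.825 3.46 3.669
v -1.253 3.774 3.948
v -2.161 3.167 2.327
v -0.888 3.875 3.484
v -2.438 3.523 2.414
v -1.164 4.231 3.57
v -2.766 3.612 2.722
v -1.493 4.319 3.878
v -2.955 3.38 3.071
v -1.682 4.088 4.227
v -2.892 2.965 3.256
v -1.619 3.673 4.413
v -2.616 2.609 3.17
v -1.342 3.317 4.326
v -2.287 2.521 2.862
v -1.014 3.228 4.018
f 2 1 4
f 2 4 3
f 4 1 5
f 4 5 3
f 5 1 6
f 5 6 3
f 6 1 7
f 6 7 3
f 7 1 8
f 7 8 3
f 8 1 9
f 8 9 3
f 9 1 10
f 9 10 3
f 10 1 11
f 10 11 3
f 11 1 2
f 11 2 3
f 13 12 16
f 13 16 14
f 14 16 17
f 14 17 15
f 16 12 18
f 16 18 17
f 17 18 19
f 17 19 15
f 18 12 20
f 18 20 19
f 19 20 21
f 19 21 15
f 20 12 22
f 20 22 21
f 21 22 23
f 21 23 15
f 22 12 24
f 22 24 23
f 23 24 25
f 23 25 15
f 24 12 26
f 24 26 25
f 25 26 27
f 25 27 15
f 26 12 28
f 26 28 27
f 27 28 29
f 27 29 15
f 28 12 13
f 28 13 29
f 29 13 14
f 29 14 15



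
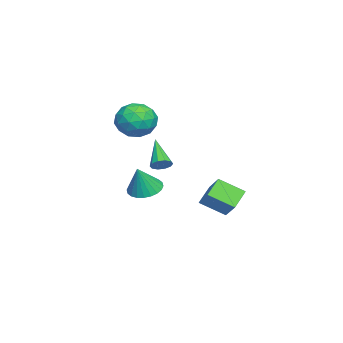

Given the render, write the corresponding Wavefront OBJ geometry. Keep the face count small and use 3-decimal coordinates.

v 0.663 -1.149 -0.249
v 1.217 -0.399 -0.368
v 1.317 -1.391 1.269
v 0.92 -0.245 -0.215
v 0.585 -0.23 -0.068
v 0.261 -0.354 0.052
v -0.002 -0.599 0.126
v -0.163 -0.928 0.143
v -0.198 -1.291 0.1
v -0.103 -1.632 0.005
v 0.109 -1.899 -0.13
v 0.406 -2.052 -0.282
v 0.741 -2.068 -0.429
v 1.065 -1.944 -0.549
v 1.327 -1.699 -0.623
v 1.489 -1.37 -0.64
v 1.524 -1.007 -0.597
v 1.429 -0.666 -0.502
v 2.488 0.095 2.055
v 2.861 -0.286 2.257
v 1.212 -0.495 3.305
v 2.901 0.013 2.439
v 2.783 0.343 2.475
v 2.553 0.579 2.35
v 2.297 0.629 2.113
v 2.114 0.476 1.854
v 2.074 0.177 1.672
v 2.192 -0.153 1.636
v 2.422 -0.388 1.761
v 2.678 -0.439 1.998
v -4.34 1.163 -1.836
v -3.385 1.811 -0.862
v -4.457 2.576 -2.661
v -3.502 3.224 -1.687
v -3.298 0.796 -2.613
v -2.343 1.444 -1.639
v -3.415 2.209 -3.438
v -2.46 2.857 -2.464
v -0.476 -0.807 3.671
v 0.437 -1.551 3.679
v -1.637 -2.229 4.181
v -0.724 -2.973 4.189
v -0.803 -2.127 5.006
v -0.085 -1.249 4.69
v -1.115 -2.531 3.17
v -0.397 -1.653 2.854
v 0.043 -2.616 3.369
v 0.235 -2.367 4.504
v -1.435 -1.413 3.356
v -1.243 -1.164 4.491
v 0.083 -1.054 3.63
v -1.283 -2.726 4.23
v -1.329 -2.229 4.71
v -0.792 -2.666 4.715
v -0.224 -0.877 4.225
v 0.312 -1.314 4.229
v -0.417 -1.653 5.009
v -1.512 -2.466 3.631
v -0.976 -2.903 3.635
v -0.408 -1.114 3.145
v 0.129 -1.551 3.15
v -0.783 -2.127 2.851
v 0.388 -2.117 3.453
v -0.295 -2.953 3.753
v -0.525 -2.694 3.154
v -0.103 -2.177 2.968
v 0.501 -1.971 4.12
v -0.182 -2.806 4.42
v -0.228 -2.31 4.9
v 0.194 -1.793 4.714
v 0.269 -2.597 3.938
v -1.018 -0.974 3.44
v -1.701 -1.809 3.74
v -1.394 -1.987 3.146
v -0.972 -1.47 2.96
v -0.905 -0.827 4.107
v -1.588 -1.663 4.407
v -1.097 -1.603 4.892
v -0.675 -1.086 4.706
v -1.469 -1.183 3.922
f 2 1 4
f 2 4 3
f 4 1 5
f 4 5 3
f 5 1 6
f 5 6 3
f 6 1 7
f 6 7 3
f 7 1 8
f 7 8 3
f 8 1 9
f 8 9 3
f 9 1 10
f 9 10 3
f 10 1 11
f 10 11 3
f 11 1 12
f 11 12 3
f 12 1 13
f 12 13 3
f 13 1 14
f 13 14 3
f 14 1 15
f 14 15 3
f 15 1 16
f 15 16 3
f 16 1 17
f 16 17 3
f 17 1 18
f 17 18 3
f 18 1 2
f 18 2 3
f 20 19 22
f 20 22 21
f 22 19 23
f 22 23 21
f 23 19 24
f 23 24 21
f 24 19 25
f 24 25 21
f 25 19 26
f 25 26 21
f 26 19 27
f 26 27 21
f 27 19 28
f 27 28 21
f 28 19 29
f 28 29 21
f 29 19 30
f 29 30 21
f 30 19 20
f 30 20 21
f 32 34 31
f 35 32 31
f 31 34 33
f 33 35 31
f 32 38 34
f 36 32 35
f 36 38 32
f 34 38 33
f 37 35 33
f 33 38 37
f 37 36 35
f 38 36 37
f 39 76 55
f 76 50 79
f 55 79 44
f 76 79 55
f 39 55 51
f 55 44 56
f 51 56 40
f 55 56 51
f 39 51 60
f 51 40 61
f 60 61 46
f 51 61 60
f 39 60 72
f 60 46 75
f 72 75 49
f 60 75 72
f 39 72 76
f 72 49 80
f 76 80 50
f 72 80 76
f 40 56 67
f 56 44 70
f 67 70 48
f 56 70 67
f 44 79 57
f 79 50 78
f 57 78 43
f 79 78 57
f 50 80 77
f 80 49 73
f 77 73 41
f 80 73 77
f 49 75 74
f 75 46 62
f 74 62 45
f 75 62 74
f 46 61 66
f 61 40 63
f 66 63 47
f 61 63 66
f 42 68 54
f 68 48 69
f 54 69 43
f 68 69 54
f 42 54 52
f 54 43 53
f 52 53 41
f 54 53 52
f 42 52 59
f 52 41 58
f 59 58 45
f 52 58 59
f 42 59 64
f 59 45 65
f 64 65 47
f 59 65 64
f 42 64 68
f 64 47 71
f 68 71 48
f 64 71 68
f 43 69 57
f 69 48 70
f 57 70 44
f 69 70 57
f 41 53 77
f 53 43 78
f 77 78 50
f 53 78 77
f 45 58 74
f 58 41 73
f 74 73 49
f 58 73 74
f 47 65 66
f 65 45 62
f 66 62 46
f 65 62 66
f 48 71 67
f 71 47 63
f 67 63 40
f 71 63 67



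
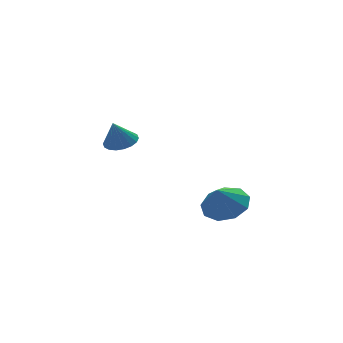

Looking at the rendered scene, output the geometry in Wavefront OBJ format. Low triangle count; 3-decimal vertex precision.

v 4.055 2.906 -1.529
v 4.947 2.565 -1.17
v 3.525 2.594 -0.511
v 4.865 3.239 -1.006
v 4.404 3.756 -1.087
v 3.78 3.876 -1.375
v 3.284 3.542 -1.735
v 3.149 2.911 -1.999
v 3.438 2.277 -2.043
v 4.015 1.938 -1.847
v 4.611 2.052 -1.502
v -0.747 1.818 3.291
v -0.351 2.34 3.475
v -1.093 1.722 4.309
v -0.611 2.476 3.4
v -0.897 2.482 3.303
v -1.154 2.356 3.204
v -1.331 2.124 3.122
v -1.391 1.832 3.073
v -1.324 1.536 3.068
v -1.143 1.297 3.107
v -0.884 1.161 3.182
v -0.597 1.155 3.279
v -0.34 1.281 3.378
v -0.164 1.513 3.46
v -0.103 1.805 3.508
v -0.17 2.1 3.513
f 2 1 4
f 2 4 3
f 4 1 5
f 4 5 3
f 5 1 6
f 5 6 3
f 6 1 7
f 6 7 3
f 7 1 8
f 7 8 3
f 8 1 9
f 8 9 3
f 9 1 10
f 9 10 3
f 10 1 11
f 10 11 3
f 11 1 2
f 11 2 3
f 13 12 15
f 13 15 14
f 15 12 16
f 15 16 14
f 16 12 17
f 16 17 14
f 17 12 18
f 17 18 14
f 18 12 19
f 18 19 14
f 19 12 20
f 19 20 14
f 20 12 21
f 20 21 14
f 21 12 22
f 21 22 14
f 22 12 23
f 22 23 14
f 23 12 24
f 23 24 14
f 24 12 25
f 24 25 14
f 25 12 26
f 25 26 14
f 26 12 27
f 26 27 14
f 27 12 13
f 27 13 14



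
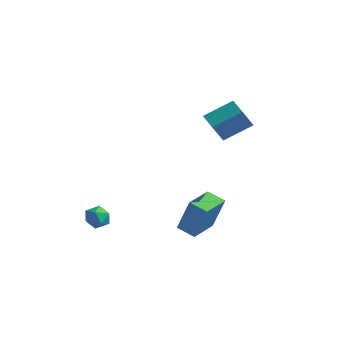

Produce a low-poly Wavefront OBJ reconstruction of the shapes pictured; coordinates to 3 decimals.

v -3.604 -2.945 -3.039
v -3.17 -2.962 -3.734
v -2.75 -3.798 -2.486
v -2.316 -3.815 -3.181
v -2.329 -3.135 -2.723
v -2.856 -2.608 -3.064
v -3.064 -4.152 -3.156
v -3.591 -3.625 -3.497
v -2.836 -3.708 -3.807
v -2.382 -3.08 -3.539
v -3.538 -3.68 -2.681
v -3.084 -3.052 -2.413
v 2.109 1.057 2.627
v 2.009 0.231 3.875
v 1.02 1.655 2.936
v 0.92 0.829 4.184
v 3.1 2.371 3.576
v 3 1.545 4.824
v 2.011 2.969 3.885
v 1.911 2.143 5.133
v 2.27 -3.038 -2.207
v 2.99 -2.921 -0.132
v 2.051 -1.221 -2.233
v 2.771 -1.105 -0.158
v 3.329 -2.915 -2.582
v 4.049 -2.799 -0.507
v 3.11 -1.099 -2.608
v 3.83 -0.982 -0.533
f 1 12 6
f 1 6 2
f 1 2 8
f 1 8 11
f 1 11 12
f 2 6 10
f 6 12 5
f 12 11 3
f 11 8 7
f 8 2 9
f 4 10 5
f 4 5 3
f 4 3 7
f 4 7 9
f 4 9 10
f 5 10 6
f 3 5 12
f 7 3 11
f 9 7 8
f 10 9 2
f 14 16 13
f 17 14 13
f 13 16 15
f 15 17 13
f 14 20 16
f 18 14 17
f 18 20 14
f 16 20 15
f 19 17 15
f 15 20 19
f 19 18 17
f 20 18 19
f 22 24 21
f 25 22 21
f 21 24 23
f 23 25 21
f 22 28 24
f 26 22 25
f 26 28 22
f 24 28 23
f 27 25 23
f 23 28 27
f 27 26 25
f 28 26 27



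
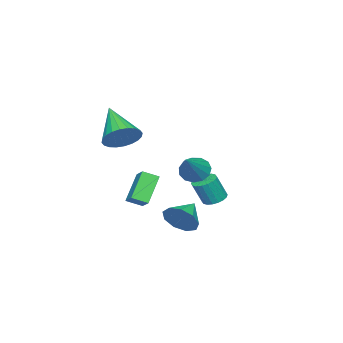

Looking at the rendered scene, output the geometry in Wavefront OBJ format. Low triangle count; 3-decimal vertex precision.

v -0.909 0.175 -0.173
v -0.486 -0.463 0.173
v -0.395 0.773 0.302
v 0.028 0.134 0.647
v 0.192 0.226 -1.427
v 0.615 -0.413 -1.082
v 0.706 0.823 -0.953
v 1.129 0.185 -0.607
v 0.387 2.996 1.402
v 0.853 2.747 0.884
v 1.813 3.304 2.538
v 0.815 3.157 0.82
v 0.641 3.516 0.941
v 0.386 3.71 1.208
v 0.132 3.677 1.537
v -0.042 3.428 1.823
v -0.08 3.042 1.975
v 0.031 2.641 1.945
v 0.254 2.353 1.743
v 0.519 2.268 1.432
v 0.743 2.415 1.112
v -4.046 1.661 -2.178
v -3.563 1.326 -2.432
v -3.152 0.965 -1.177
v -3.634 1.299 -0.922
v -3.449 1.585 -2.395
v -3.037 1.223 -1.14
v -3.453 1.858 -2.315
v -3.041 1.496 -1.06
v -3.574 2.092 -2.208
v -3.162 1.73 -0.952
v -3.789 2.241 -2.095
v -3.377 1.879 -0.839
v -4.054 2.275 -1.998
v -3.643 1.913 -0.742
v -4.318 2.187 -1.937
v -3.907 1.826 -0.681
v -4.528 1.995 -1.923
v -4.117 1.634 -0.668
v -4.643 1.737 -1.96
v -4.231 1.375 -0.705
v -4.639 1.464 -2.04
v -4.227 1.102 -0.785
v -4.518 1.23 -2.148
v -4.106 0.868 -0.892
v -4.303 1.081 -2.261
v -3.891 0.719 -1.005
v -4.037 1.047 -2.358
v -3.626 0.685 -1.102
v -3.773 1.134 -2.419
v -3.362 0.773 -1.163
v -0.296 1.902 -2.122
v 0.042 1.508 -1.35
v -1.544 1.938 -1.558
v 0.08 2.142 -1.306
v -0.058 2.663 -1.644
v -0.307 2.828 -2.205
v -0.551 2.56 -2.728
v -0.676 1.984 -2.967
v -0.623 1.37 -2.811
v -0.417 1.004 -2.333
v -0.155 1.059 -1.756
v 1.87 0.189 3.309
v 2.609 -0.372 3.367
v 0.77 -1.129 4.571
v 2.666 -0.15 3.649
v 2.602 0.123 3.878
v 2.426 0.407 4.021
v 2.166 0.657 4.056
v 1.86 0.836 3.976
v 1.556 0.917 3.795
v 1.3 0.886 3.541
v 1.13 0.75 3.25
v 1.073 0.528 2.969
v 1.137 0.254 2.739
v 1.313 -0.029 2.596
v 1.573 -0.28 2.562
v 1.879 -0.459 2.641
v 2.183 -0.539 2.822
v 2.439 -0.509 3.077
f 2 4 1
f 5 2 1
f 1 4 3
f 3 5 1
f 2 8 4
f 6 2 5
f 6 8 2
f 4 8 3
f 7 5 3
f 3 8 7
f 7 6 5
f 8 6 7
f 10 9 12
f 10 12 11
f 12 9 13
f 12 13 11
f 13 9 14
f 13 14 11
f 14 9 15
f 14 15 11
f 15 9 16
f 15 16 11
f 16 9 17
f 16 17 11
f 17 9 18
f 17 18 11
f 18 9 19
f 18 19 11
f 19 9 20
f 19 20 11
f 20 9 21
f 20 21 11
f 21 9 10
f 21 10 11
f 23 22 26
f 23 26 24
f 24 26 27
f 24 27 25
f 26 22 28
f 26 28 27
f 27 28 29
f 27 29 25
f 28 22 30
f 28 30 29
f 29 30 31
f 29 31 25
f 30 22 32
f 30 32 31
f 31 32 33
f 31 33 25
f 32 22 34
f 32 34 33
f 33 34 35
f 33 35 25
f 34 22 36
f 34 36 35
f 35 36 37
f 35 37 25
f 36 22 38
f 36 38 37
f 37 38 39
f 37 39 25
f 38 22 40
f 38 40 39
f 39 40 41
f 39 41 25
f 40 22 42
f 40 42 41
f 41 42 43
f 41 43 25
f 42 22 44
f 42 44 43
f 43 44 45
f 43 45 25
f 44 22 46
f 44 46 45
f 45 46 47
f 45 47 25
f 46 22 48
f 46 48 47
f 47 48 49
f 47 49 25
f 48 22 50
f 48 50 49
f 49 50 51
f 49 51 25
f 50 22 23
f 50 23 51
f 51 23 24
f 51 24 25
f 53 52 55
f 53 55 54
f 55 52 56
f 55 56 54
f 56 52 57
f 56 57 54
f 57 52 58
f 57 58 54
f 58 52 59
f 58 59 54
f 59 52 60
f 59 60 54
f 60 52 61
f 60 61 54
f 61 52 62
f 61 62 54
f 62 52 53
f 62 53 54
f 64 63 66
f 64 66 65
f 66 63 67
f 66 67 65
f 67 63 68
f 67 68 65
f 68 63 69
f 68 69 65
f 69 63 70
f 69 70 65
f 70 63 71
f 70 71 65
f 71 63 72
f 71 72 65
f 72 63 73
f 72 73 65
f 73 63 74
f 73 74 65
f 74 63 75
f 74 75 65
f 75 63 76
f 75 76 65
f 76 63 77
f 76 77 65
f 77 63 78
f 77 78 65
f 78 63 79
f 78 79 65
f 79 63 80
f 79 80 65
f 80 63 64
f 80 64 65



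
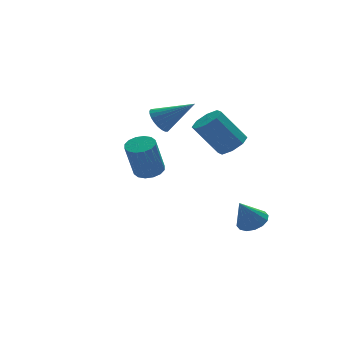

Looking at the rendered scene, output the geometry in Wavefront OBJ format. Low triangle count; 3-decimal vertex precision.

v -0.482 3.167 2.55
v -0.233 2.741 1.933
v 0.962 2.273 3.75
v -0.056 2.992 1.907
v 0.056 3.27 1.98
v 0.085 3.533 2.139
v 0.029 3.739 2.361
v -0.106 3.859 2.611
v -0.297 3.873 2.852
v -0.517 3.779 3.047
v -0.732 3.593 3.166
v -0.908 3.341 3.192
v -1.02 3.063 3.119
v -1.05 2.801 2.96
v -0.993 2.594 2.738
v -0.859 2.475 2.488
v -0.667 2.461 2.247
v -0.447 2.554 2.052
v 2.079 -1.754 -2.44
v 2.54 -2.386 -2.234
v 1.341 -1.846 -1.08
v 2.75 -2.05 -2.097
v 2.78 -1.634 -2.052
v 2.622 -1.25 -2.112
v 2.318 -1.001 -2.259
v 1.951 -0.954 -2.455
v 1.617 -1.121 -2.647
v 1.407 -1.457 -2.783
v 1.378 -1.873 -2.828
v 1.535 -2.257 -2.769
v 1.839 -2.506 -2.621
v 2.206 -2.553 -2.426
v 1.141 -1.482 2.571
v 1.825 -1.157 2.91
v 0.763 -0.592 4.508
v 0.079 -0.918 4.169
v 1.508 -0.738 2.552
v 0.447 -0.174 4.15
v 0.976 -0.756 2.205
v -0.085 -0.191 3.803
v 0.541 -1.199 2.072
v -0.52 -0.634 3.671
v 0.457 -1.808 2.232
v -0.605 -1.243 3.83
v 0.773 -2.226 2.59
v -0.288 -1.662 4.188
v 1.305 -2.209 2.937
v 0.244 -1.644 4.535
v 1.74 -1.766 3.069
v 0.679 -1.201 4.668
v -3.604 -2.917 2.547
v -3.069 -3.374 2.643
v -3.602 -3.621 4.429
v -4.136 -3.163 4.333
v -2.93 -3.045 2.73
v -3.463 -3.292 4.516
v -2.971 -2.682 2.768
v -3.504 -2.929 4.554
v -3.182 -2.382 2.747
v -3.715 -2.628 4.533
v -3.505 -2.225 2.672
v -4.038 -2.471 4.458
v -3.855 -2.253 2.564
v -4.388 -2.5 4.349
v -4.138 -2.459 2.451
v -4.671 -2.706 4.237
v -4.277 -2.788 2.364
v -4.81 -3.035 4.15
v -4.236 -3.151 2.326
v -4.769 -3.398 4.112
v -4.025 -3.452 2.347
v -4.558 -3.698 4.133
v -3.702 -3.609 2.422
v -4.235 -3.855 4.208
v -3.352 -3.58 2.531
v -3.885 -3.827 4.316
f 2 1 4
f 2 4 3
f 4 1 5
f 4 5 3
f 5 1 6
f 5 6 3
f 6 1 7
f 6 7 3
f 7 1 8
f 7 8 3
f 8 1 9
f 8 9 3
f 9 1 10
f 9 10 3
f 10 1 11
f 10 11 3
f 11 1 12
f 11 12 3
f 12 1 13
f 12 13 3
f 13 1 14
f 13 14 3
f 14 1 15
f 14 15 3
f 15 1 16
f 15 16 3
f 16 1 17
f 16 17 3
f 17 1 18
f 17 18 3
f 18 1 2
f 18 2 3
f 20 19 22
f 20 22 21
f 22 19 23
f 22 23 21
f 23 19 24
f 23 24 21
f 24 19 25
f 24 25 21
f 25 19 26
f 25 26 21
f 26 19 27
f 26 27 21
f 27 19 28
f 27 28 21
f 28 19 29
f 28 29 21
f 29 19 30
f 29 30 21
f 30 19 31
f 30 31 21
f 31 19 32
f 31 32 21
f 32 19 20
f 32 20 21
f 34 33 37
f 34 37 35
f 35 37 38
f 35 38 36
f 37 33 39
f 37 39 38
f 38 39 40
f 38 40 36
f 39 33 41
f 39 41 40
f 40 41 42
f 40 42 36
f 41 33 43
f 41 43 42
f 42 43 44
f 42 44 36
f 43 33 45
f 43 45 44
f 44 45 46
f 44 46 36
f 45 33 47
f 45 47 46
f 46 47 48
f 46 48 36
f 47 33 49
f 47 49 48
f 48 49 50
f 48 50 36
f 49 33 34
f 49 34 50
f 50 34 35
f 50 35 36
f 52 51 55
f 52 55 53
f 53 55 56
f 53 56 54
f 55 51 57
f 55 57 56
f 56 57 58
f 56 58 54
f 57 51 59
f 57 59 58
f 58 59 60
f 58 60 54
f 59 51 61
f 59 61 60
f 60 61 62
f 60 62 54
f 61 51 63
f 61 63 62
f 62 63 64
f 62 64 54
f 63 51 65
f 63 65 64
f 64 65 66
f 64 66 54
f 65 51 67
f 65 67 66
f 66 67 68
f 66 68 54
f 67 51 69
f 67 69 68
f 68 69 70
f 68 70 54
f 69 51 71
f 69 71 70
f 70 71 72
f 70 72 54
f 71 51 73
f 71 73 72
f 72 73 74
f 72 74 54
f 73 51 75
f 73 75 74
f 74 75 76
f 74 76 54
f 75 51 52
f 75 52 76
f 76 52 53
f 76 53 54



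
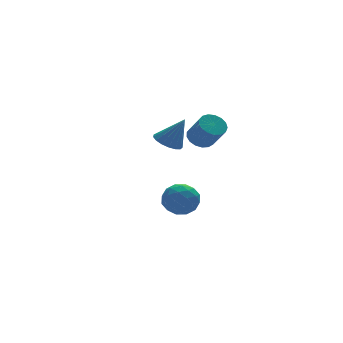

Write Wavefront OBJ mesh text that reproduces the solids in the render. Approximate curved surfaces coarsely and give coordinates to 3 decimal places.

v -2.562 -2.702 2.73
v -1.832 -2.253 2.49
v -1.758 -3.118 4.39
v -2.075 -1.959 2.681
v -2.428 -1.835 2.883
v -2.813 -1.91 3.051
v -3.14 -2.167 3.145
v -3.334 -2.546 3.144
v -3.352 -2.96 3.048
v -3.189 -3.316 2.88
v -2.882 -3.531 2.677
v -2.501 -3.556 2.487
v -2.135 -3.385 2.352
v -1.867 -3.058 2.304
v -1.757 -2.649 2.354
v 0.246 2.267 -3.65
v 0.839 1.48 -4.315
v -0.959 0.88 -3.085
v -0.366 0.093 -3.75
v 0.143 0.555 -2.781
v 0.888 1.412 -3.13
v -1.008 0.948 -4.27
v -0.263 1.805 -4.619
v 0.064 0.665 -4.698
v 0.775 0.423 -3.778
v -0.895 1.937 -3.622
v -0.184 1.695 -2.702
v 0.648 1.995 -4.033
v -0.768 0.365 -3.367
v -0.469 0.636 -2.798
v -0.121 0.174 -3.189
v 0.677 1.955 -3.336
v 1.025 1.493 -3.727
v 0.616 0.949 -2.825
v -1.145 0.867 -3.673
v -0.797 0.405 -4.064
v 0.001 2.186 -4.211
v 0.349 1.724 -4.602
v -0.736 1.411 -4.575
v 0.541 1.054 -4.648
v -0.167 0.239 -4.316
v -0.544 0.741 -4.622
v -0.106 1.245 -4.827
v 0.959 0.911 -4.107
v 0.251 0.096 -3.775
v 0.55 0.368 -3.205
v 0.988 0.871 -3.411
v 0.504 0.432 -4.332
v -0.371 2.264 -3.625
v -1.079 1.449 -3.293
v -1.108 1.489 -3.989
v -0.67 1.992 -4.195
v 0.047 2.121 -3.084
v -0.661 1.306 -2.752
v -0.014 1.115 -2.573
v 0.424 1.619 -2.778
v -0.624 1.928 -3.068
v -0.247 -1.856 2.356
v 0.296 -2.297 1.89
v 0.55 -3.344 3.179
v 0.007 -2.904 3.644
v 0.526 -2.02 2.07
v 0.78 -3.068 3.359
v 0.578 -1.706 2.315
v 0.833 -2.753 3.604
v 0.442 -1.426 2.569
v 0.696 -2.473 3.858
v 0.148 -1.245 2.775
v 0.402 -2.292 4.063
v -0.237 -1.204 2.884
v 0.017 -2.251 4.173
v -0.624 -1.312 2.872
v -0.37 -2.359 4.161
v -0.925 -1.545 2.742
v -0.67 -2.592 4.031
v -1.07 -1.849 2.524
v -0.816 -2.896 3.813
v -1.027 -2.155 2.266
v -0.773 -3.203 3.555
v -0.805 -2.393 2.03
v -0.551 -3.44 3.319
v -0.456 -2.508 1.868
v -0.201 -3.555 3.157
v -0.058 -2.473 1.817
v 0.196 -3.52 3.106
f 2 1 4
f 2 4 3
f 4 1 5
f 4 5 3
f 5 1 6
f 5 6 3
f 6 1 7
f 6 7 3
f 7 1 8
f 7 8 3
f 8 1 9
f 8 9 3
f 9 1 10
f 9 10 3
f 10 1 11
f 10 11 3
f 11 1 12
f 11 12 3
f 12 1 13
f 12 13 3
f 13 1 14
f 13 14 3
f 14 1 15
f 14 15 3
f 15 1 2
f 15 2 3
f 16 53 32
f 53 27 56
f 32 56 21
f 53 56 32
f 16 32 28
f 32 21 33
f 28 33 17
f 32 33 28
f 16 28 37
f 28 17 38
f 37 38 23
f 28 38 37
f 16 37 49
f 37 23 52
f 49 52 26
f 37 52 49
f 16 49 53
f 49 26 57
f 53 57 27
f 49 57 53
f 17 33 44
f 33 21 47
f 44 47 25
f 33 47 44
f 21 56 34
f 56 27 55
f 34 55 20
f 56 55 34
f 27 57 54
f 57 26 50
f 54 50 18
f 57 50 54
f 26 52 51
f 52 23 39
f 51 39 22
f 52 39 51
f 23 38 43
f 38 17 40
f 43 40 24
f 38 40 43
f 19 45 31
f 45 25 46
f 31 46 20
f 45 46 31
f 19 31 29
f 31 20 30
f 29 30 18
f 31 30 29
f 19 29 36
f 29 18 35
f 36 35 22
f 29 35 36
f 19 36 41
f 36 22 42
f 41 42 24
f 36 42 41
f 19 41 45
f 41 24 48
f 45 48 25
f 41 48 45
f 20 46 34
f 46 25 47
f 34 47 21
f 46 47 34
f 18 30 54
f 30 20 55
f 54 55 27
f 30 55 54
f 22 35 51
f 35 18 50
f 51 50 26
f 35 50 51
f 24 42 43
f 42 22 39
f 43 39 23
f 42 39 43
f 25 48 44
f 48 24 40
f 44 40 17
f 48 40 44
f 59 58 62
f 59 62 60
f 60 62 63
f 60 63 61
f 62 58 64
f 62 64 63
f 63 64 65
f 63 65 61
f 64 58 66
f 64 66 65
f 65 66 67
f 65 67 61
f 66 58 68
f 66 68 67
f 67 68 69
f 67 69 61
f 68 58 70
f 68 70 69
f 69 70 71
f 69 71 61
f 70 58 72
f 70 72 71
f 71 72 73
f 71 73 61
f 72 58 74
f 72 74 73
f 73 74 75
f 73 75 61
f 74 58 76
f 74 76 75
f 75 76 77
f 75 77 61
f 76 58 78
f 76 78 77
f 77 78 79
f 77 79 61
f 78 58 80
f 78 80 79
f 79 80 81
f 79 81 61
f 80 58 82
f 80 82 81
f 81 82 83
f 81 83 61
f 82 58 84
f 82 84 83
f 83 84 85
f 83 85 61
f 84 58 59
f 84 59 85
f 85 59 60
f 85 60 61

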